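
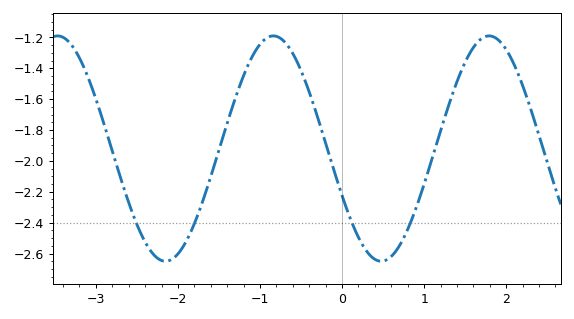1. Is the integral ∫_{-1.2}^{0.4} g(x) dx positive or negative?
negative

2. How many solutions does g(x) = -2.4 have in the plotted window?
4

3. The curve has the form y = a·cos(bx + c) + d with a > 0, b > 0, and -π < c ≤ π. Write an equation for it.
y = 0.73cos(2.4x + 2) - 1.92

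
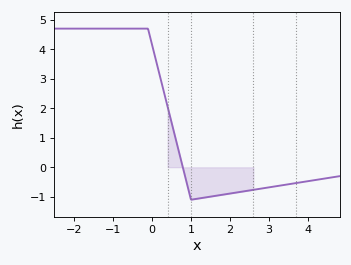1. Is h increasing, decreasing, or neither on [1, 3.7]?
increasing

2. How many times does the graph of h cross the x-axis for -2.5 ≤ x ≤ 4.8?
1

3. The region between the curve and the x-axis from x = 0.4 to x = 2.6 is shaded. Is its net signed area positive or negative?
negative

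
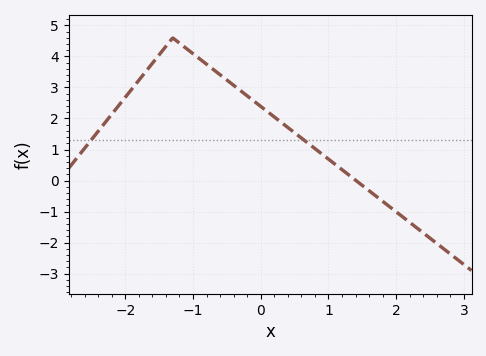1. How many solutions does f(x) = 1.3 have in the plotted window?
2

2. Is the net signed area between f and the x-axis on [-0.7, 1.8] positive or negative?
positive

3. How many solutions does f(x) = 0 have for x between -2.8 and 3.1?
1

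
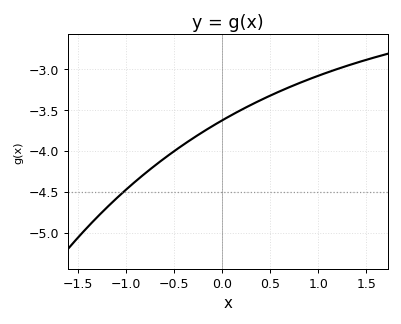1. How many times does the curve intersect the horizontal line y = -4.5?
1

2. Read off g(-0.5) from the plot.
-4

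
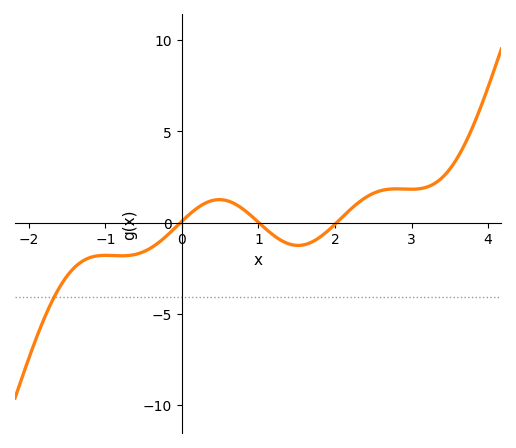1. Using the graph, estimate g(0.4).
1.21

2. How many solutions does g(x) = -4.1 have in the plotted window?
1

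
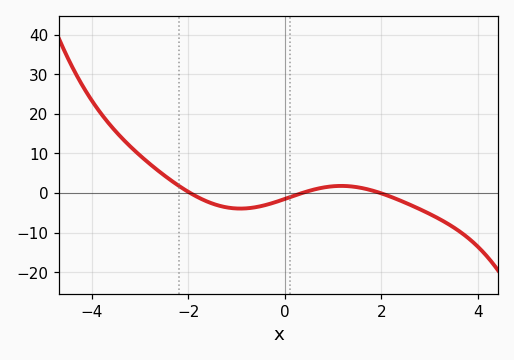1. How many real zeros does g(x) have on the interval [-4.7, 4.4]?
3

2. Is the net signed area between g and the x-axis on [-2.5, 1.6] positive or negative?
negative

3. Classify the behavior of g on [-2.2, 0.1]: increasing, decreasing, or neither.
neither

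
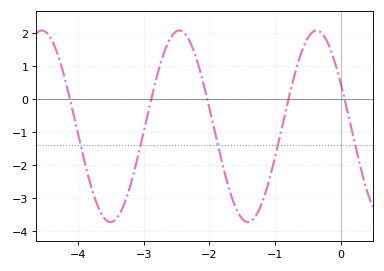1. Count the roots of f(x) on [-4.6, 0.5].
5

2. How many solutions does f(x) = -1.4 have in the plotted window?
5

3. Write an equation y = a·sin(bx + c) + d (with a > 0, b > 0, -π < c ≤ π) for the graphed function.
y = 2.91sin(3x + 2.7) - 0.82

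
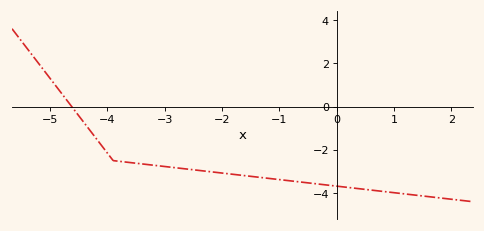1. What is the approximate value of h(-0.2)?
-3.6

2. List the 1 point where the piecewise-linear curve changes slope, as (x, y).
(-3.9, -2.5)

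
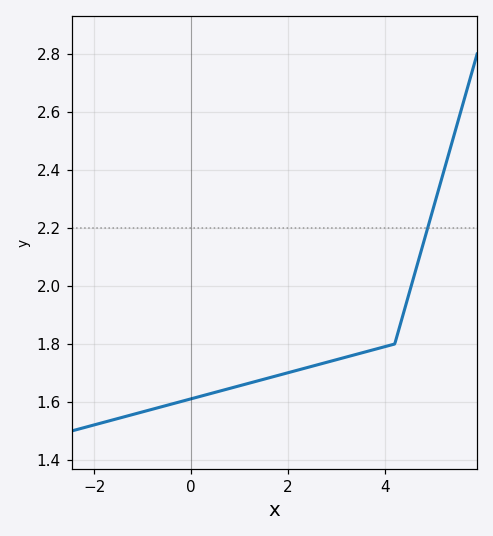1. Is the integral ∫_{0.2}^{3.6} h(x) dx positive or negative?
positive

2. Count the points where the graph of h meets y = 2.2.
1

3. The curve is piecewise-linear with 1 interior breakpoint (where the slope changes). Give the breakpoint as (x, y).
(4.2, 1.8)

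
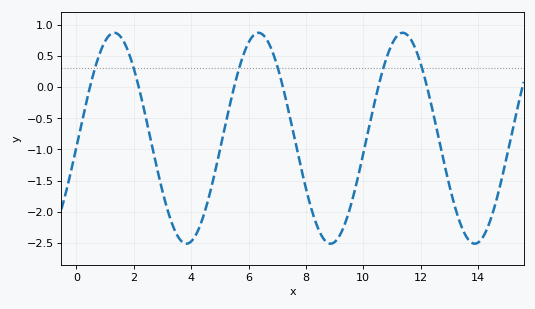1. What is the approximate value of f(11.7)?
0.75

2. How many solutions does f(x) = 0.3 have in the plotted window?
6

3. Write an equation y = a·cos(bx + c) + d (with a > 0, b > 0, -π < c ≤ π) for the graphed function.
y = 1.69cos(1.2x - 1.6) - 0.82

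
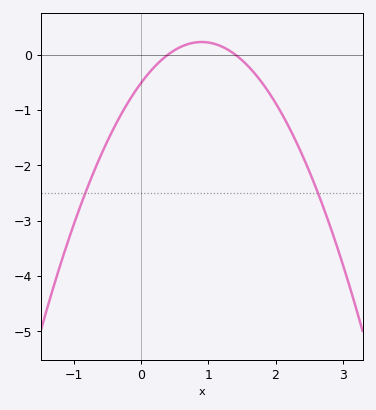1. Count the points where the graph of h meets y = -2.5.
2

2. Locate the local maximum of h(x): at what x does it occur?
0.9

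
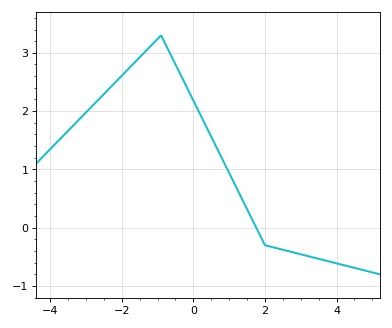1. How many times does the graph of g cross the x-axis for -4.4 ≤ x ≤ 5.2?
1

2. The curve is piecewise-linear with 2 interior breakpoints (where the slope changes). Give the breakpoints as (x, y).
(-0.9, 3.3); (2, -0.3)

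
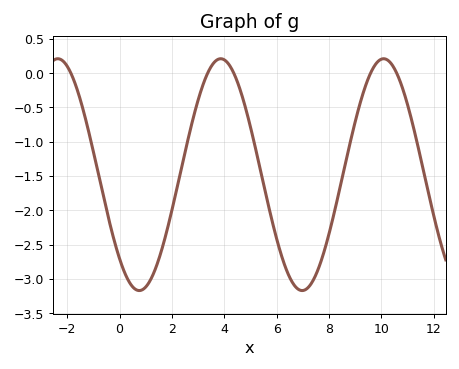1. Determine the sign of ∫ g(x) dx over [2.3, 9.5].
negative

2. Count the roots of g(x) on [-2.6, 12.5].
5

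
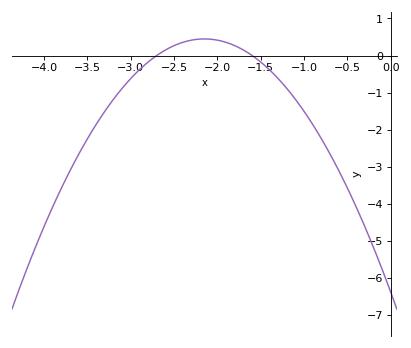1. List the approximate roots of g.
-2.7, -1.6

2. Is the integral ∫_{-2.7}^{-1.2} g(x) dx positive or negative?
positive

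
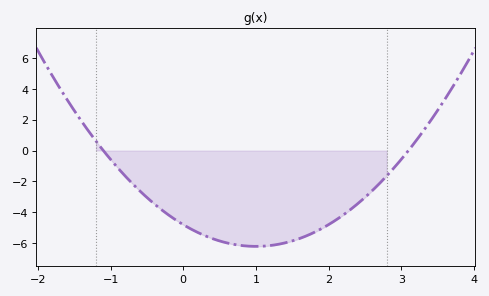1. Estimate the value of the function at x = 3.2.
0.6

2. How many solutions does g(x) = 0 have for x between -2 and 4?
2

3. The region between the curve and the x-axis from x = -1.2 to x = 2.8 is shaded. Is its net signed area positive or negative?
negative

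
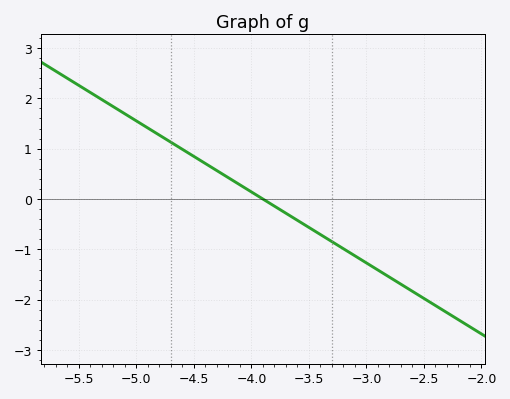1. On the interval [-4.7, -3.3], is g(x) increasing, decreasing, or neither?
decreasing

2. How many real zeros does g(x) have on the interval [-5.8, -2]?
1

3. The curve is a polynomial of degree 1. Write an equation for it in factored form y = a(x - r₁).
y = -1.41(x + 3.9)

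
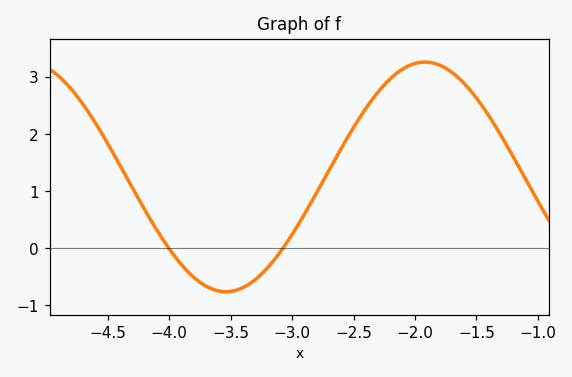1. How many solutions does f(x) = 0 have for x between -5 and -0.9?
2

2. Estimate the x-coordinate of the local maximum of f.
-1.92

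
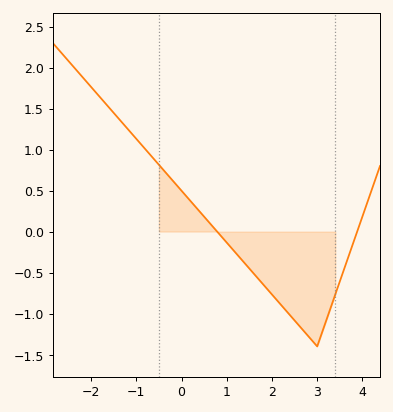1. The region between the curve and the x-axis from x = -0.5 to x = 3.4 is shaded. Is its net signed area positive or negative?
negative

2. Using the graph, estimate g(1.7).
-0.577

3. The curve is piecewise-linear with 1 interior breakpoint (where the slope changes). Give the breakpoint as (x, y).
(3, -1.4)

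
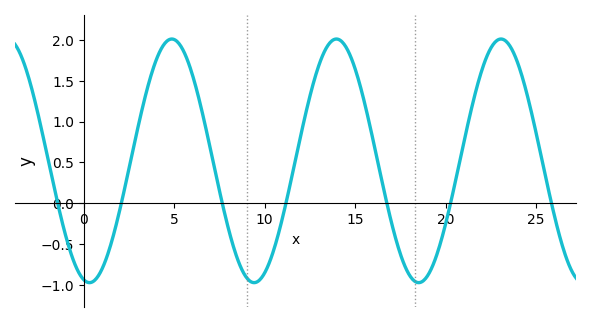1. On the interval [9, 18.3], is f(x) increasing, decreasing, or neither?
neither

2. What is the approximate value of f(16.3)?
0.45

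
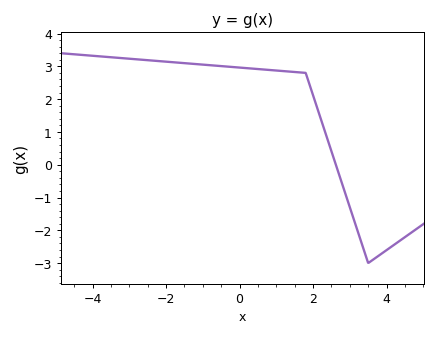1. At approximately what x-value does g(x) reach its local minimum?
3.6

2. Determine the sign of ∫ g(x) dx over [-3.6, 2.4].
positive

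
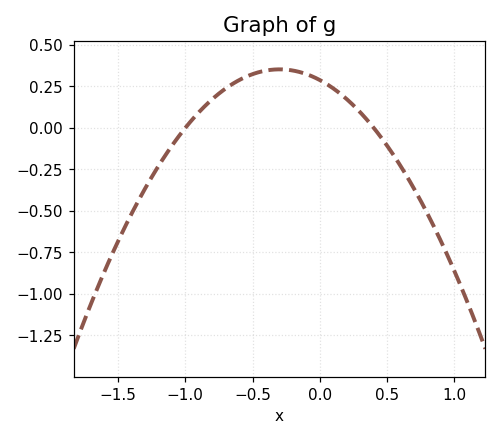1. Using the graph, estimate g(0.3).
0.1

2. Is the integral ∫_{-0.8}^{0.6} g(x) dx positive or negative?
positive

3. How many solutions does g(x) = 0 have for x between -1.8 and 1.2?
2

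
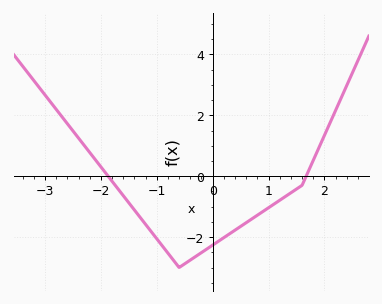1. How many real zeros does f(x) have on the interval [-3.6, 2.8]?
2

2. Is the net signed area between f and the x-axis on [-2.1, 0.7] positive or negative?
negative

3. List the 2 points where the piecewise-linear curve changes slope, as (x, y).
(-0.6, -3); (1.6, -0.3)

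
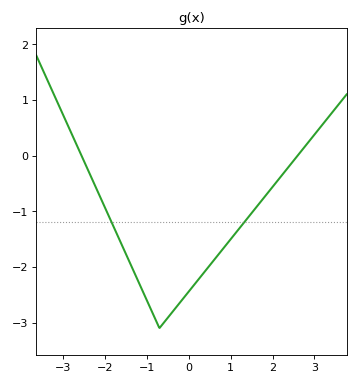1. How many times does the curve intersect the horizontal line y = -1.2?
2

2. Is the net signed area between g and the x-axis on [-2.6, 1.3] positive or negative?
negative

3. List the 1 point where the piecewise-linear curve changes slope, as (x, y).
(-0.7, -3.1)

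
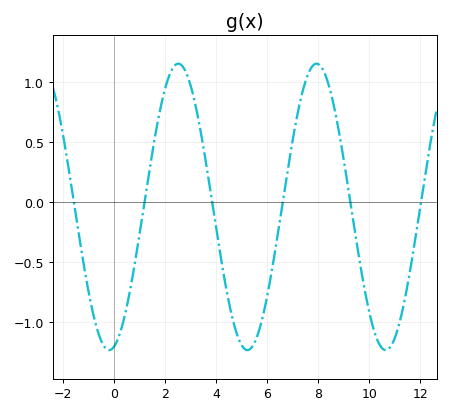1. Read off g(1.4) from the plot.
0.3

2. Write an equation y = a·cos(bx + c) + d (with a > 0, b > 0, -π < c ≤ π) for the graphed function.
y = 1.19cos(1.2x - 2.9) - 0.04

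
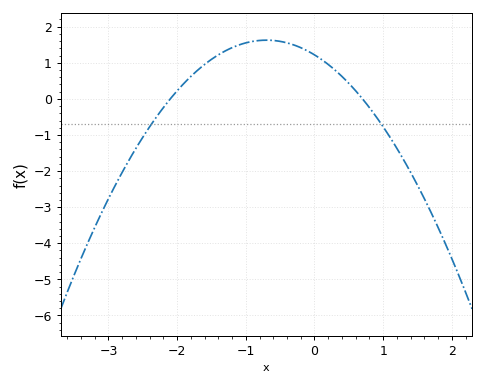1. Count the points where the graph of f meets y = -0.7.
2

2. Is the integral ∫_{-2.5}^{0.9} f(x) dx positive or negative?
positive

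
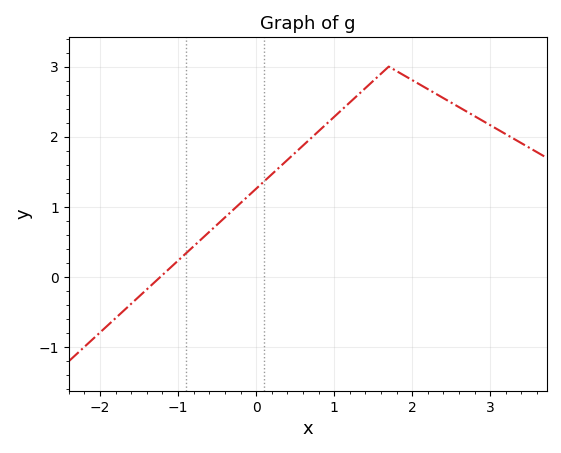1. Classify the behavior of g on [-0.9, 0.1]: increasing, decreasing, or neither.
increasing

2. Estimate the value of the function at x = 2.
2.81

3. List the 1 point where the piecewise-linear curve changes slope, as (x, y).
(1.7, 3)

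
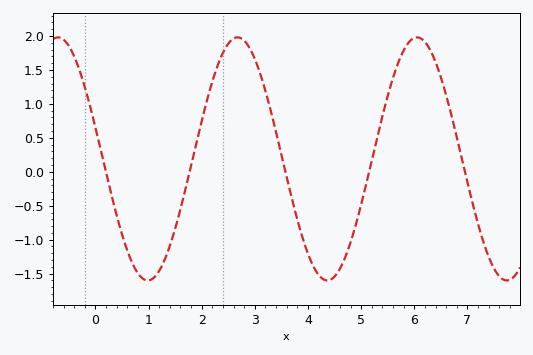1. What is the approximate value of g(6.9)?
0.2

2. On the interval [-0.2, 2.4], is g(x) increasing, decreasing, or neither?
neither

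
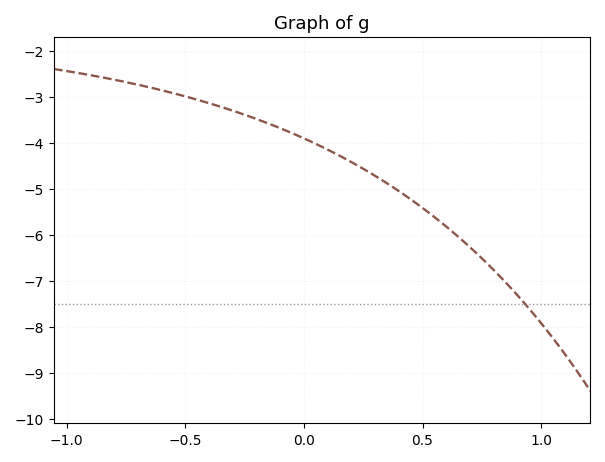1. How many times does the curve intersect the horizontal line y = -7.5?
1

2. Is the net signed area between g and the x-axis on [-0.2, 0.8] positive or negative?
negative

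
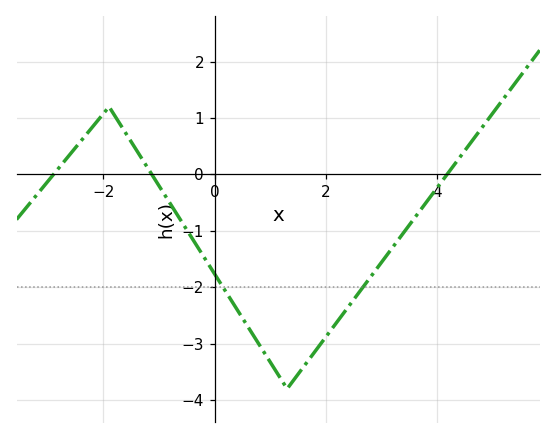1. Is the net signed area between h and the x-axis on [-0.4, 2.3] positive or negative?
negative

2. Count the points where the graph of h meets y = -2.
2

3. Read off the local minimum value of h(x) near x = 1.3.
-3.8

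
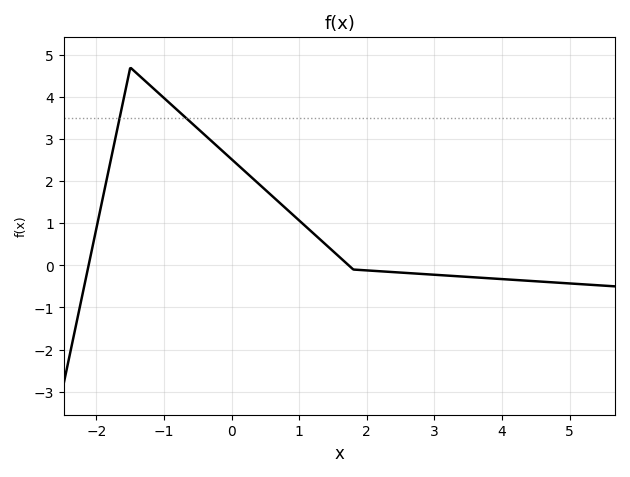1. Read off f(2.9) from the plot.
-0.213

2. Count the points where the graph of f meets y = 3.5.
2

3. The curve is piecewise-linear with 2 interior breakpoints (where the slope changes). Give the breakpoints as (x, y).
(-1.5, 4.7); (1.8, -0.1)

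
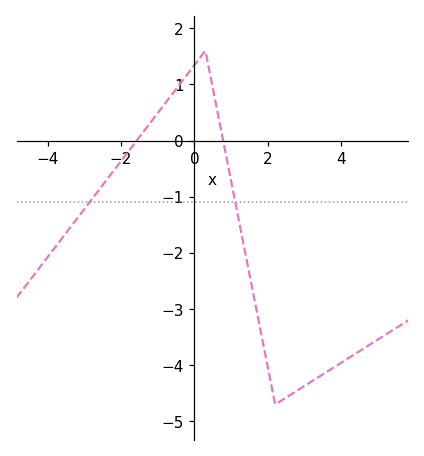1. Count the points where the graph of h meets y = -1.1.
2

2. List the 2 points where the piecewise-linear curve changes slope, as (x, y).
(0.3, 1.6); (2.2, -4.7)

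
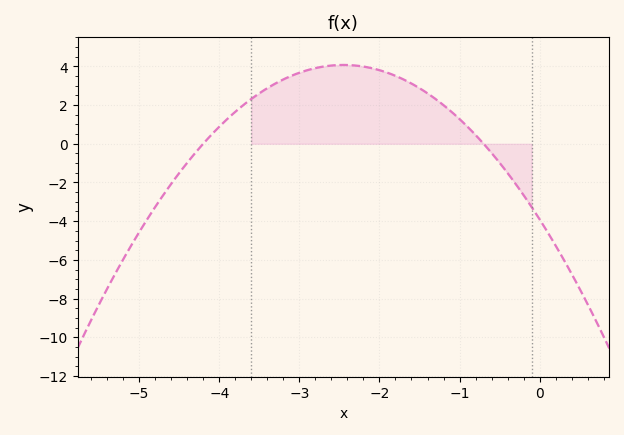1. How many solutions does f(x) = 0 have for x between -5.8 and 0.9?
2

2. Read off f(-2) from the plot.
3.8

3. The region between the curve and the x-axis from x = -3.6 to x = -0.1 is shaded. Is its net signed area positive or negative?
positive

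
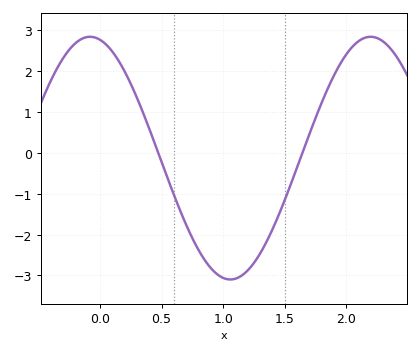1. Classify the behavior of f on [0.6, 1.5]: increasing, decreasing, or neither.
neither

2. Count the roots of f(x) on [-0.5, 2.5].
2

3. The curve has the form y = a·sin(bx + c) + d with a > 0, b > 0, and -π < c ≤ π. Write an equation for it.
y = 2.97sin(2.8x + 1.8) - 0.13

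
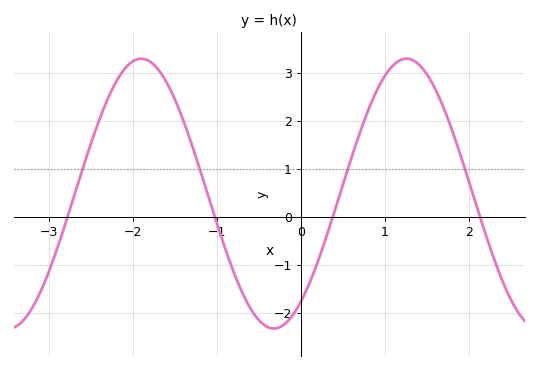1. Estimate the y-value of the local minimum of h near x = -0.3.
-2.3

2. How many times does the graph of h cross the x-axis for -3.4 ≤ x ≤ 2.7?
4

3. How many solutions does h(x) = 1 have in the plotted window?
4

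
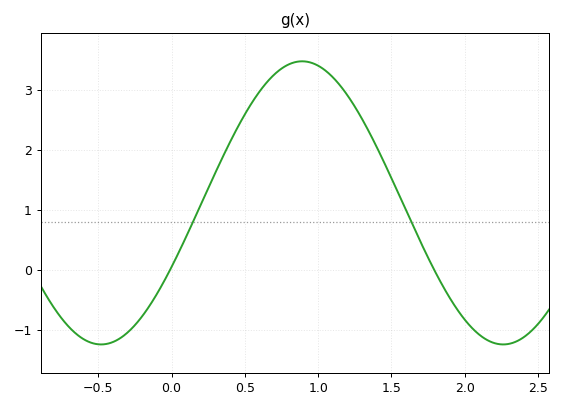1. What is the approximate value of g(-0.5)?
-1.2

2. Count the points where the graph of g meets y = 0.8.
2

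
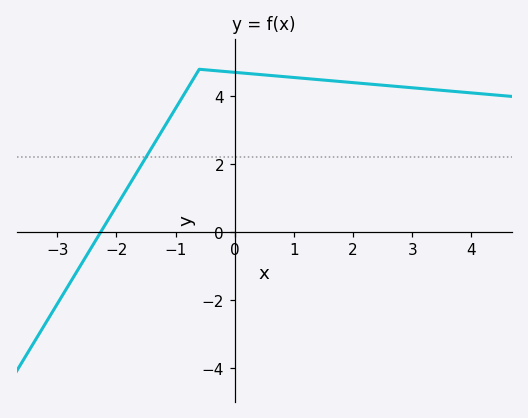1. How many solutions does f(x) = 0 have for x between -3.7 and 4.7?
1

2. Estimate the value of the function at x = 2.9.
4.2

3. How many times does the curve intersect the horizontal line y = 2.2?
1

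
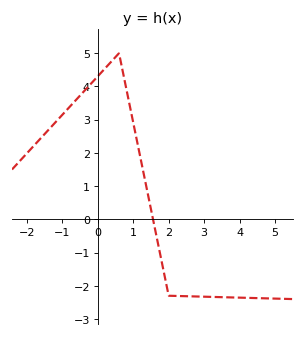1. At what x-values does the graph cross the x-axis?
1.6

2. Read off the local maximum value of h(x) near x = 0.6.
5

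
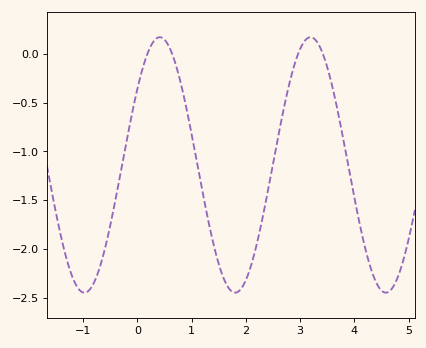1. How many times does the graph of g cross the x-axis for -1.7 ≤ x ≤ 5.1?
4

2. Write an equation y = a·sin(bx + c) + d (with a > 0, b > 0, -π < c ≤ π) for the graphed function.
y = 1.31sin(2.26x + 0.64) - 1.14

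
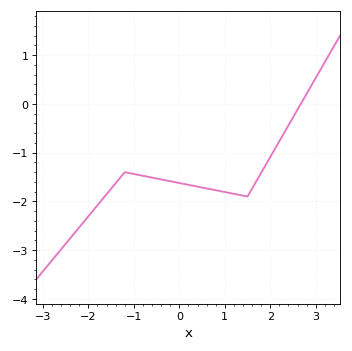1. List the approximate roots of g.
2.67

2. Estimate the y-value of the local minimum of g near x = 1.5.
-1.9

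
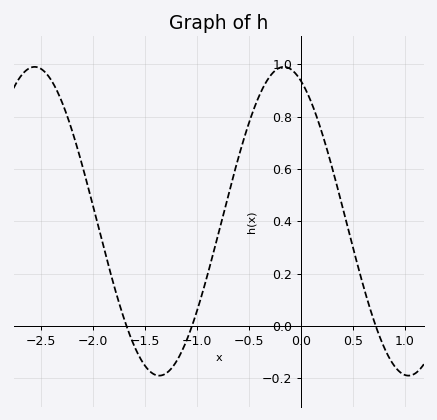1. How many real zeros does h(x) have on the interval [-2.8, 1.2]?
3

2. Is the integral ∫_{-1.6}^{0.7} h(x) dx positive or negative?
positive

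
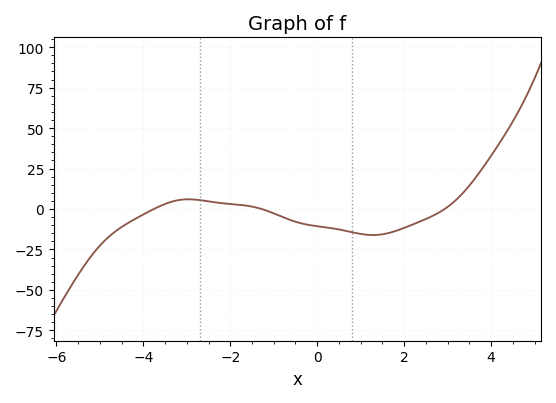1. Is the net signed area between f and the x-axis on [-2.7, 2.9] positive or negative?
negative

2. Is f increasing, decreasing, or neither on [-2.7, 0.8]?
decreasing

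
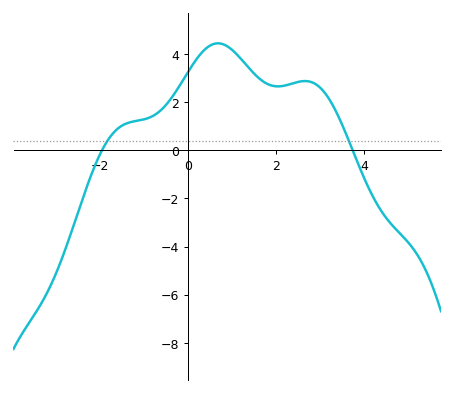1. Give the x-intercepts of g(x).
-1.95, 3.75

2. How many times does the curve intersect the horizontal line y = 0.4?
2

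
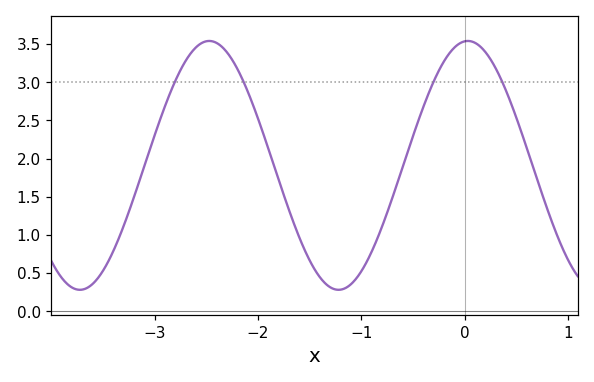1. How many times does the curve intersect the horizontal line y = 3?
4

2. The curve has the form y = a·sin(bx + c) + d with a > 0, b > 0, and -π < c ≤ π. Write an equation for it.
y = 1.63sin(2.5x + 1.5) + 1.91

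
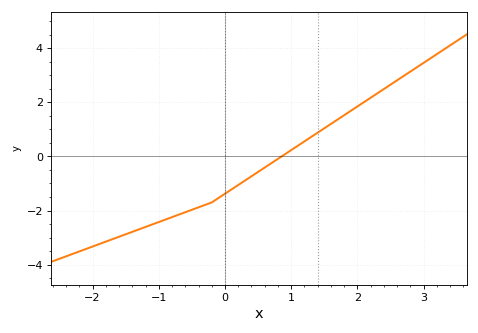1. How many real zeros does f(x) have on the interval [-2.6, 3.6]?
1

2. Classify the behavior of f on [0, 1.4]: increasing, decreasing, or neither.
increasing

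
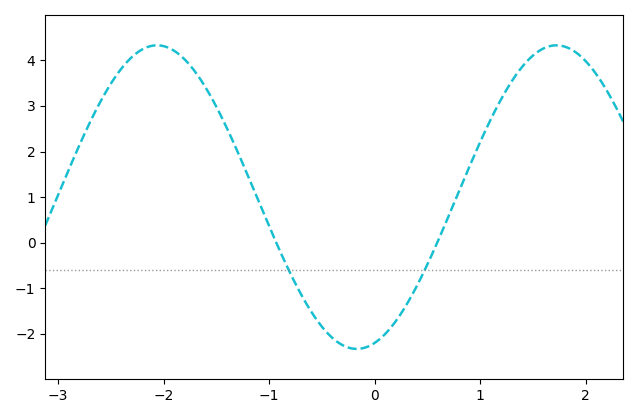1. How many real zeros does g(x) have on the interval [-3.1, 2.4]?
2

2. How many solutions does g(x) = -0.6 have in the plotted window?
2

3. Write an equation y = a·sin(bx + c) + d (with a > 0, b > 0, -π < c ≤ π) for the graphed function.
y = 3.33sin(1.7x - 1.3) + 1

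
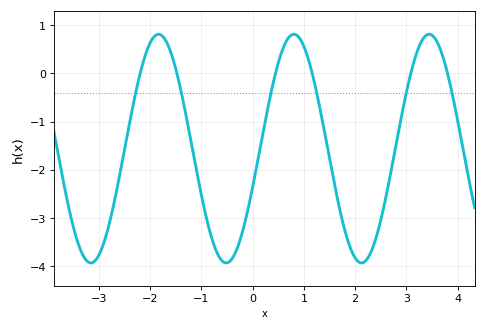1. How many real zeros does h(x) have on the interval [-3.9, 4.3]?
6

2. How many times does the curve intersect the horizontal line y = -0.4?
6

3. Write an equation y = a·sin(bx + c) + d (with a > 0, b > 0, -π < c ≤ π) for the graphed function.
y = 2.37sin(2.4x - 0.34) - 1.56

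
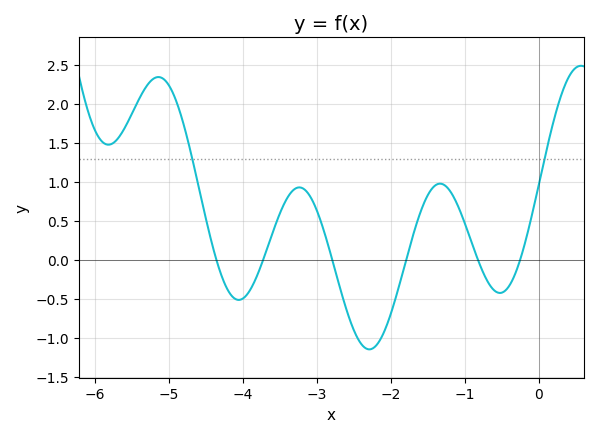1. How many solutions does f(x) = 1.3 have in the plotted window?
2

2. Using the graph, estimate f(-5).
2.25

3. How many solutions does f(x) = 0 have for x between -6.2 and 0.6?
6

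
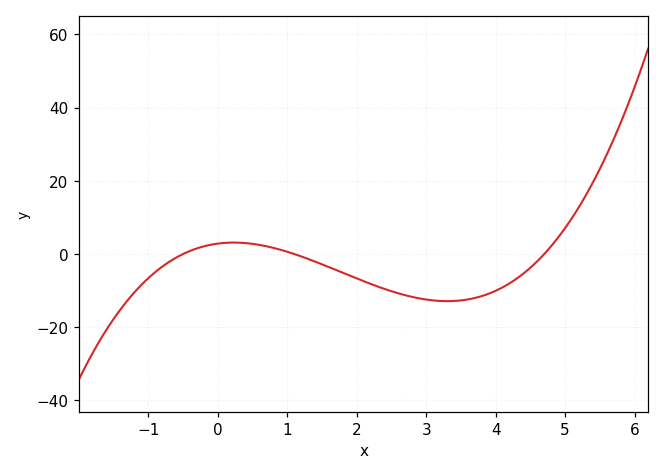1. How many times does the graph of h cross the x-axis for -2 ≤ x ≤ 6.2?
3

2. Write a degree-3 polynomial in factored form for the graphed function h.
y = 1.1(x + 0.5)(x - 1.1)(x - 4.7)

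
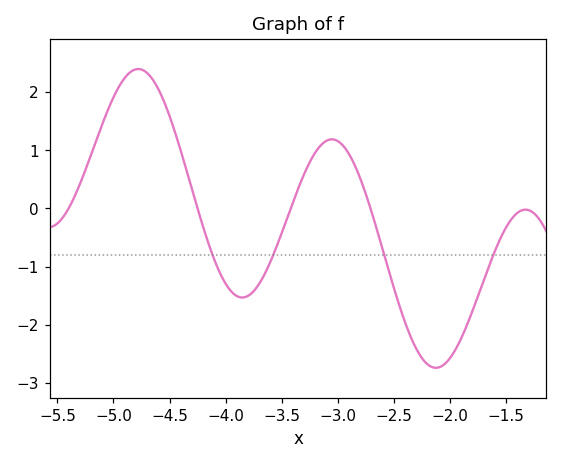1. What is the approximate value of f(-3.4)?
0.1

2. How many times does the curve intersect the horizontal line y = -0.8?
4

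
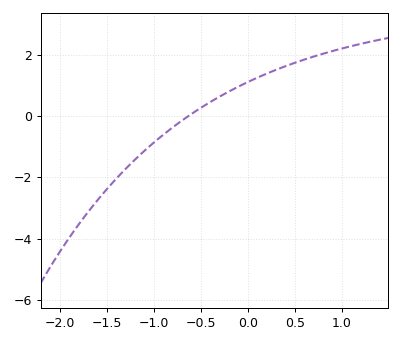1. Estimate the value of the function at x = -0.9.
-0.607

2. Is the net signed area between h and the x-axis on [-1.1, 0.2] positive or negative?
positive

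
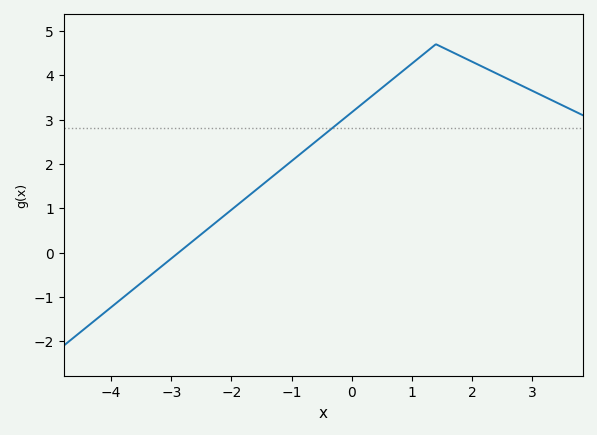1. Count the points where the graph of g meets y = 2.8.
1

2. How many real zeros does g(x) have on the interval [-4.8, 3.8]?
1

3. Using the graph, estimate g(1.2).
4.48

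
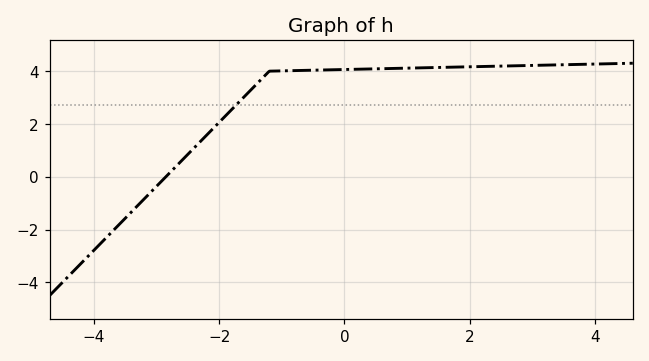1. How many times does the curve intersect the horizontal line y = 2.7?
1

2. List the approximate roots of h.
-2.8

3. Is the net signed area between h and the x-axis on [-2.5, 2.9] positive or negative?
positive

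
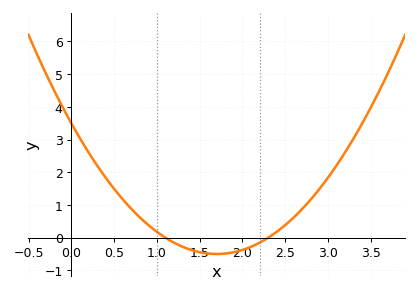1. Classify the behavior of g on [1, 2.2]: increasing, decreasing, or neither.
neither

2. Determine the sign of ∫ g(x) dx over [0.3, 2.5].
positive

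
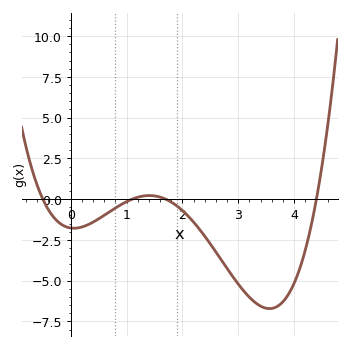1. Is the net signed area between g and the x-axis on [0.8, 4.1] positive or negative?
negative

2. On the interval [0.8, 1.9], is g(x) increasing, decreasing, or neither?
neither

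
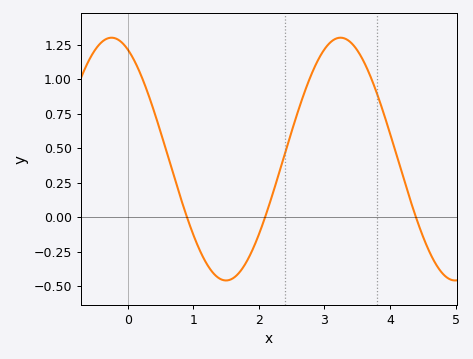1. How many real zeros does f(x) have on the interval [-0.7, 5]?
3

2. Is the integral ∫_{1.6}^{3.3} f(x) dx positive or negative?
positive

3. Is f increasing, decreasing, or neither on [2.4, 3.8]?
neither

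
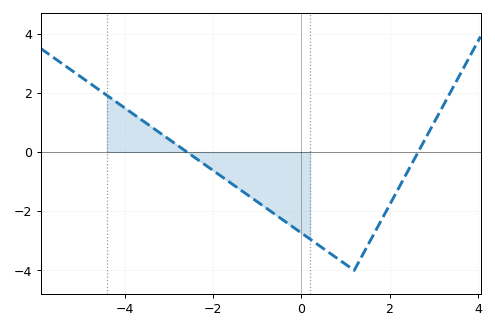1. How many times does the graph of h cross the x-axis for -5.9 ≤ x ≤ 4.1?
2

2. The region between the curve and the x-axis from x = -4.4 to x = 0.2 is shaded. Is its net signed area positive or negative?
negative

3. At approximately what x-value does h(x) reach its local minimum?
1.2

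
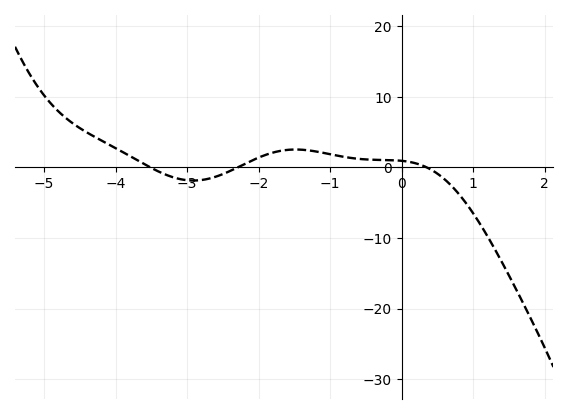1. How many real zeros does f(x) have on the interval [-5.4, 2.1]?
3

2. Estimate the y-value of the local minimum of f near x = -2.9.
-1.85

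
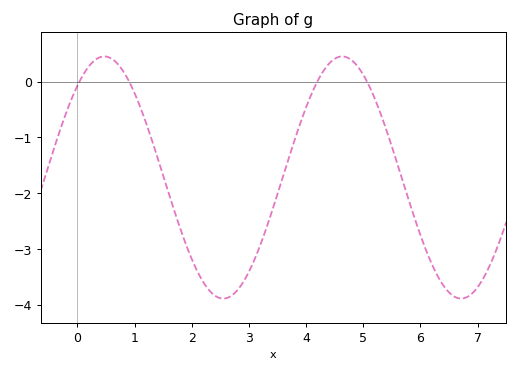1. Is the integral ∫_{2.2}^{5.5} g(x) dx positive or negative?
negative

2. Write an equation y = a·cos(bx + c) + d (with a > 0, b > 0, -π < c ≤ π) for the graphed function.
y = 2.17cos(1.5x - 0.71) - 1.72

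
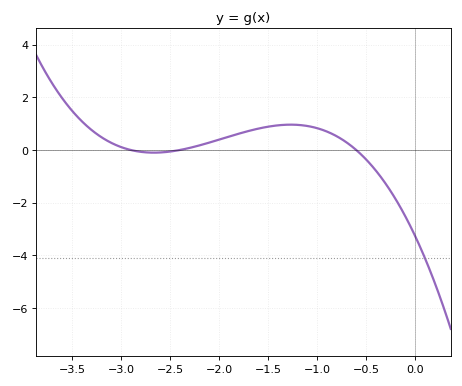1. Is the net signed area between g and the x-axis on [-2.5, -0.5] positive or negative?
positive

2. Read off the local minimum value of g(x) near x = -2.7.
-0.2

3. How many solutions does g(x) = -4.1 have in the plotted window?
1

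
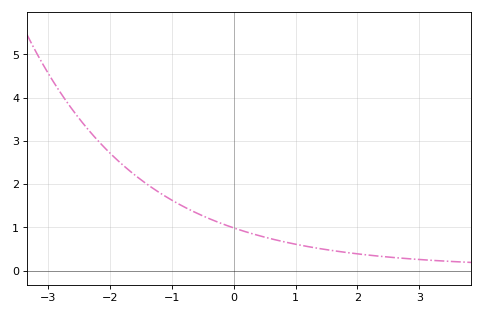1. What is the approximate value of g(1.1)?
0.584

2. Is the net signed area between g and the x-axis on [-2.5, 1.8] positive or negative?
positive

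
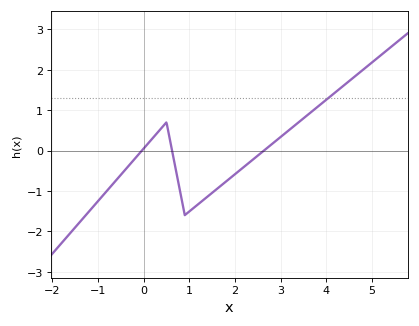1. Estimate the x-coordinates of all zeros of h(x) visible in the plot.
0, 0.6, 2.6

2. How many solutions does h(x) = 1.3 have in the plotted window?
1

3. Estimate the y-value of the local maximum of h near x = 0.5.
0.7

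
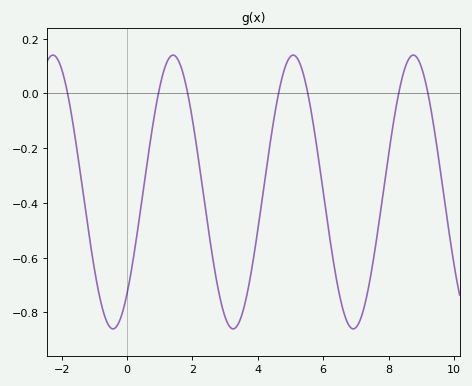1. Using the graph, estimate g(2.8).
-0.721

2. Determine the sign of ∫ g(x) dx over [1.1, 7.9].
negative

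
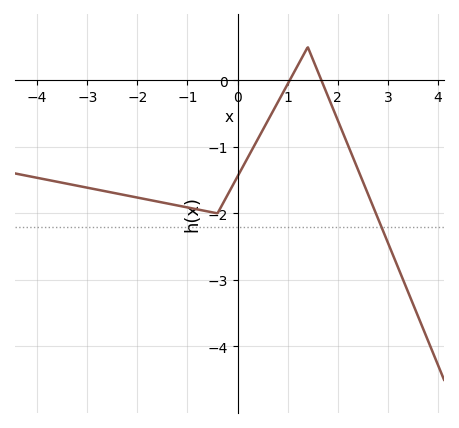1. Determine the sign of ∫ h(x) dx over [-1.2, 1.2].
negative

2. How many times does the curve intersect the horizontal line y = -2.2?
1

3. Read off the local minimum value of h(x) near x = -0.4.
-2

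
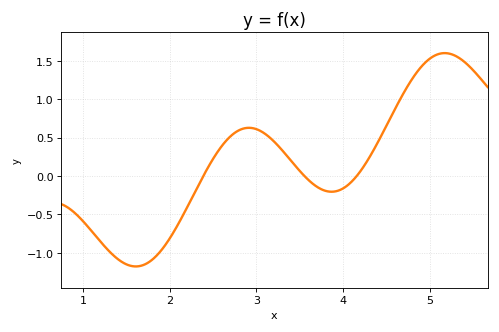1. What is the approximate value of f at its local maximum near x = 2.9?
0.65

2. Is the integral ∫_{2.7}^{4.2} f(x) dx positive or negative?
positive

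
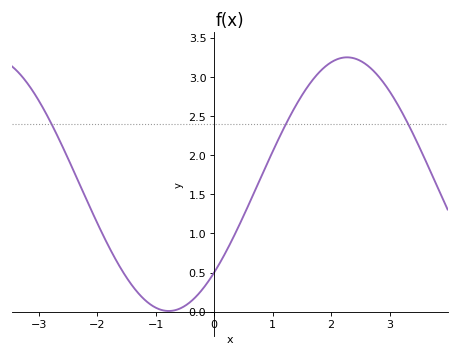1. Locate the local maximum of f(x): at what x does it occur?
2.3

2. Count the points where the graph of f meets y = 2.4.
3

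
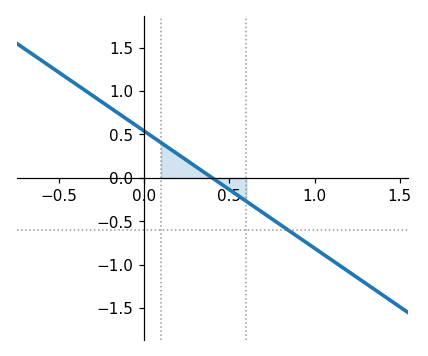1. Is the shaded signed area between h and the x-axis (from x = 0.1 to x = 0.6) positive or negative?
positive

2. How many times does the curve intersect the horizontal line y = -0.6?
1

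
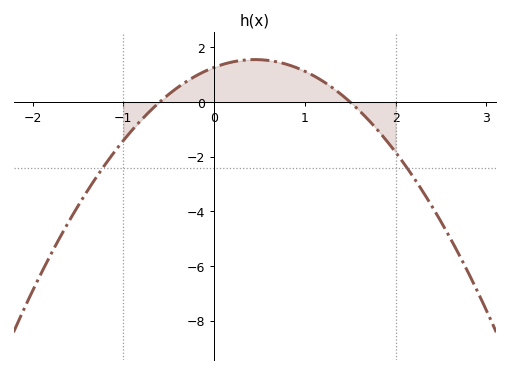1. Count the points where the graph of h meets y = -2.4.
2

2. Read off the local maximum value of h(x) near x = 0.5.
1.55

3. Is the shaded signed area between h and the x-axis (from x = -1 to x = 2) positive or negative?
positive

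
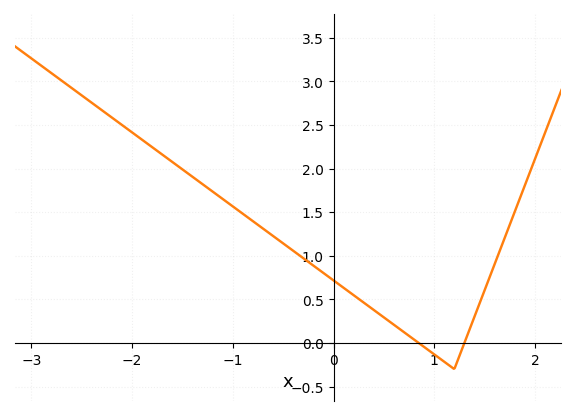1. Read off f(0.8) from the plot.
0.05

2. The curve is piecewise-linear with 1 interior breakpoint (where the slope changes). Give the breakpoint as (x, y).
(1.2, -0.3)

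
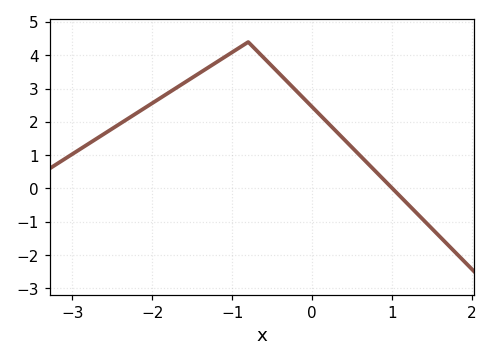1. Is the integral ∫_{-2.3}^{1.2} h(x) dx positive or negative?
positive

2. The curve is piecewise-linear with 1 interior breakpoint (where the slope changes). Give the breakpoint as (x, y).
(-0.8, 4.4)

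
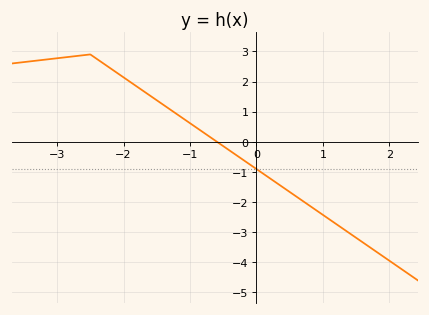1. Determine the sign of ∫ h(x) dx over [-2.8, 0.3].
positive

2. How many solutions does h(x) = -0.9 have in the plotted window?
1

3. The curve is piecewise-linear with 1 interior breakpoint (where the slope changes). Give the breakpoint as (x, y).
(-2.5, 2.9)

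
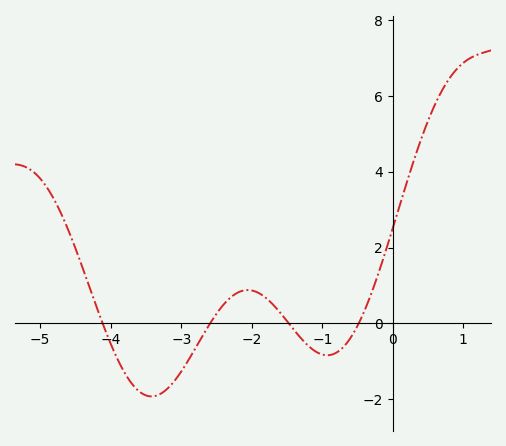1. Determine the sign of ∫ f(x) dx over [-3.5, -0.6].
negative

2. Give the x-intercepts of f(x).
-4.11, -2.59, -1.47, -0.484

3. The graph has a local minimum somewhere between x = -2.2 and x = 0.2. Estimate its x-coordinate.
-0.931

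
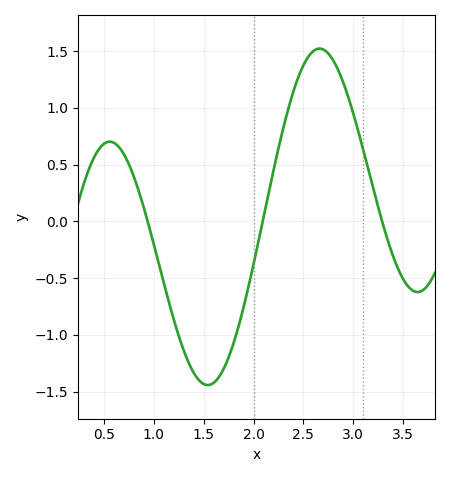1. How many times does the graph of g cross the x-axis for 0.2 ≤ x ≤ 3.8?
3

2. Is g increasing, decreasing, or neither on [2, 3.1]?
neither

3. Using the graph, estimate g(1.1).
-0.55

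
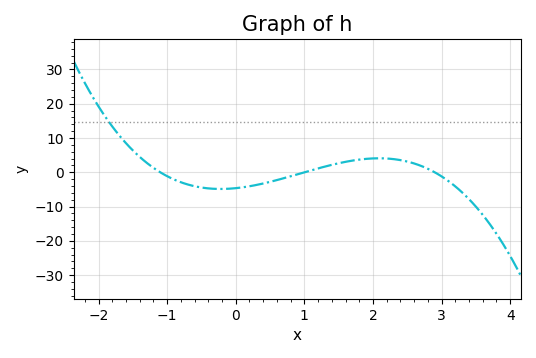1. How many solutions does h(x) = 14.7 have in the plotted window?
1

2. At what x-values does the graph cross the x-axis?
-1.1, 1, 2.9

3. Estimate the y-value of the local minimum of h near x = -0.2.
-4.86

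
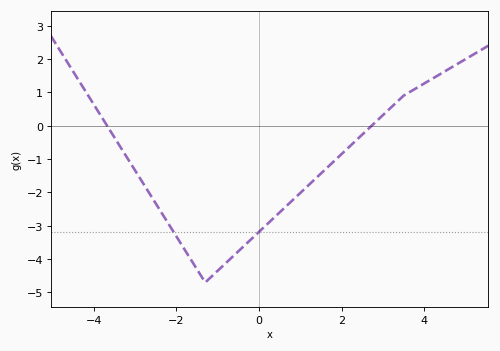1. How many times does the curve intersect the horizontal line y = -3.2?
2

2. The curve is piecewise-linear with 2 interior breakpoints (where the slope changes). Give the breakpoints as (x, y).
(-1.3, -4.7); (3.5, 0.9)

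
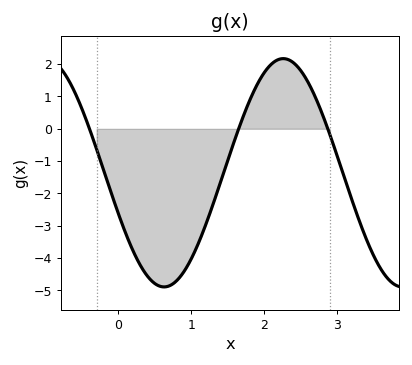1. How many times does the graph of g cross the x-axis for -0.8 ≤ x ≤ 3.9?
3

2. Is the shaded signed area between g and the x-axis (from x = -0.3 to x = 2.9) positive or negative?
negative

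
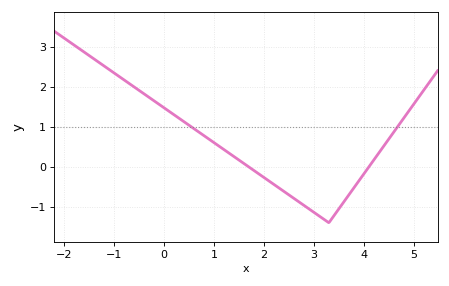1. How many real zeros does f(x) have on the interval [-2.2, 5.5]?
2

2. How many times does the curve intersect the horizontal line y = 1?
2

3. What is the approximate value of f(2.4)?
-0.617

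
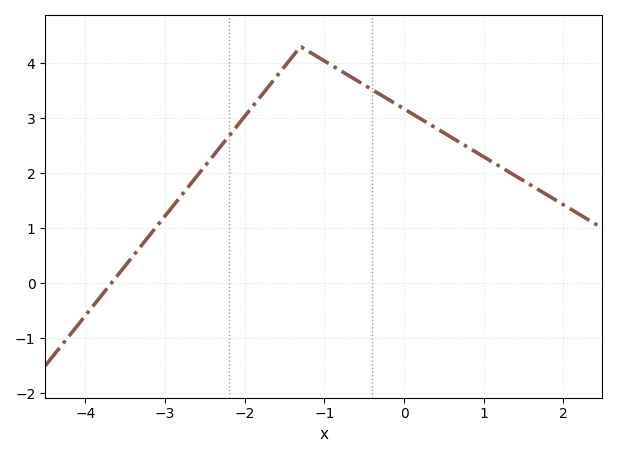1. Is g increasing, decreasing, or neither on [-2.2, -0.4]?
neither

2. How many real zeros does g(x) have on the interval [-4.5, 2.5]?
1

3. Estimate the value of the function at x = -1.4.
4.1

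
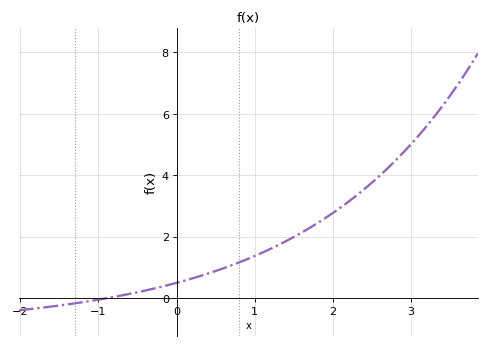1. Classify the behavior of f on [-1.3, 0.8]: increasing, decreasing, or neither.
increasing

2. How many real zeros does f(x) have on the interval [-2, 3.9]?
1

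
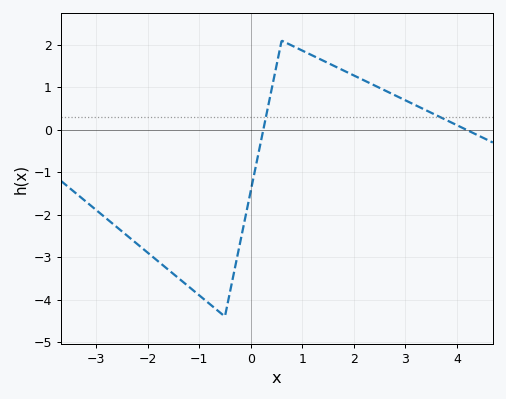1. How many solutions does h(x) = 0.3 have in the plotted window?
2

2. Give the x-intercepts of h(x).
0.2, 4.2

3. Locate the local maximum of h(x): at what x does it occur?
0.6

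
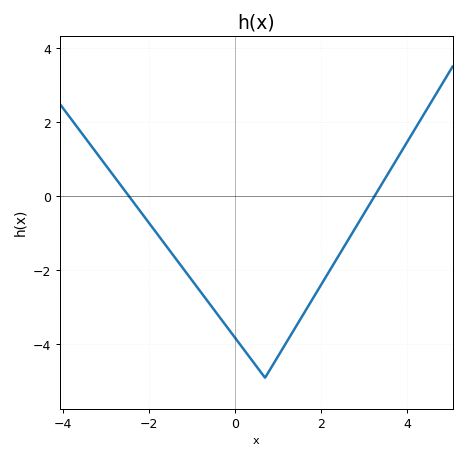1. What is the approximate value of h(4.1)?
1.6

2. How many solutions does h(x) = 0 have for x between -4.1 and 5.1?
2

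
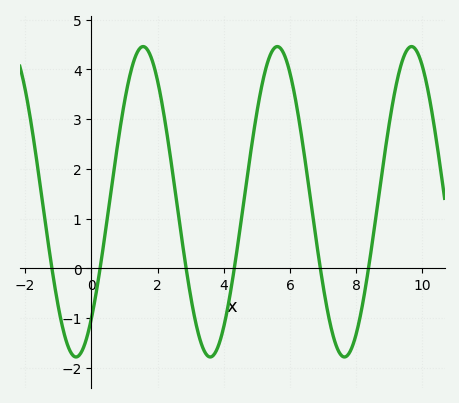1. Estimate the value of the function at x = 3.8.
-1.6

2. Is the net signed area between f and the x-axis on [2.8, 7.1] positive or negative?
positive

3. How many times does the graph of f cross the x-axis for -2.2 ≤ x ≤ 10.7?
6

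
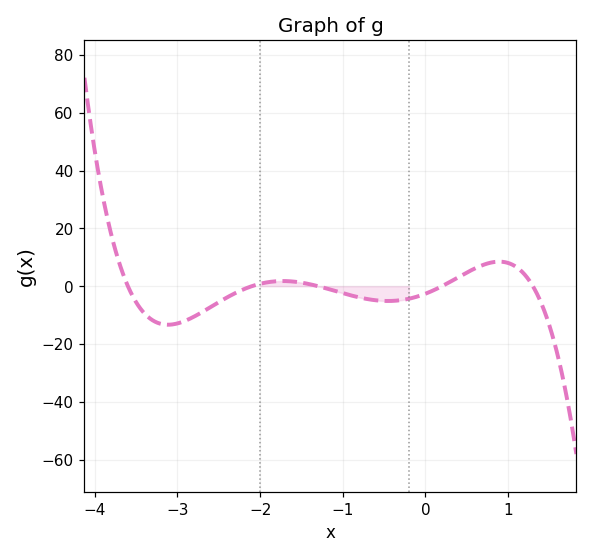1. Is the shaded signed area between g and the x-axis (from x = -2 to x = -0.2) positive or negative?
negative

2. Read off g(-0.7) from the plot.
-4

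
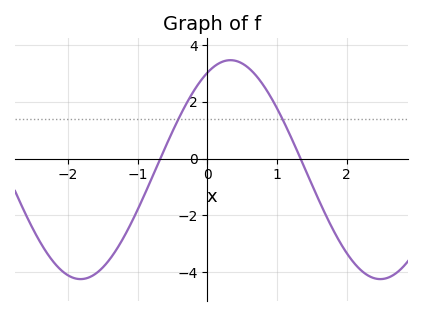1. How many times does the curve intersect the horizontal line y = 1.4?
2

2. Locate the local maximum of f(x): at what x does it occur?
0.3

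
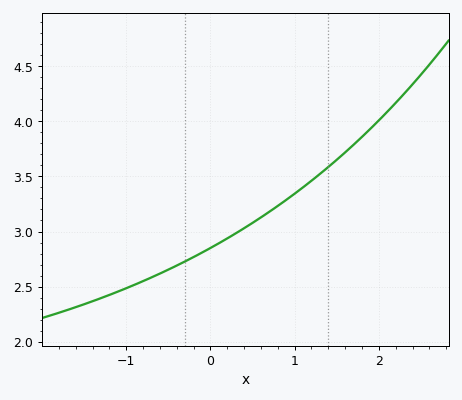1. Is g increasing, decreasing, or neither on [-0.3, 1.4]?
increasing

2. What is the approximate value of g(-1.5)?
2.35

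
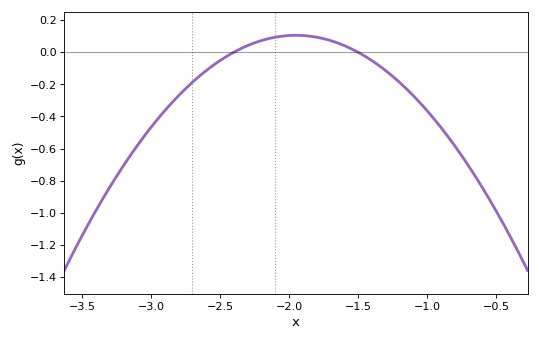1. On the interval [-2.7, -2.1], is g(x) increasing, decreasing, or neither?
increasing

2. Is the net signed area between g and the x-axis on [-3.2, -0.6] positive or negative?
negative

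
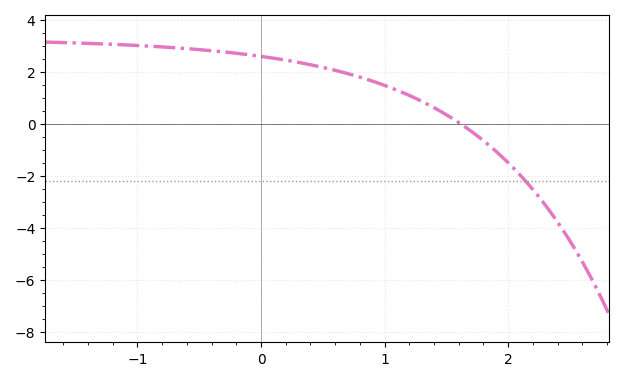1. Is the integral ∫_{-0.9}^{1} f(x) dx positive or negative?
positive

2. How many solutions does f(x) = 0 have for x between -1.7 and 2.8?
1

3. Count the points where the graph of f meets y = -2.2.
1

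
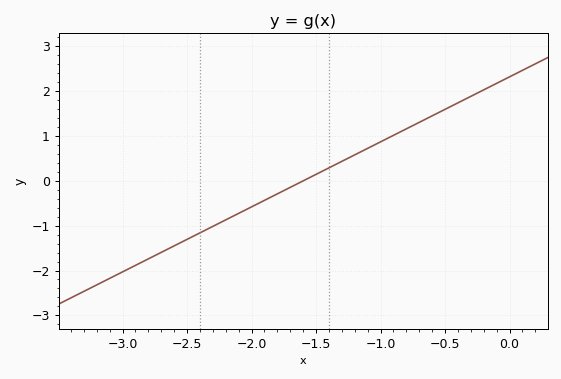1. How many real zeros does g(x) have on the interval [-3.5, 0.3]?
1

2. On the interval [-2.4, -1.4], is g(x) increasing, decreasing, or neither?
increasing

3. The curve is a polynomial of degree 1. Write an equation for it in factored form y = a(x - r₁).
y = 1.45(x + 1.6)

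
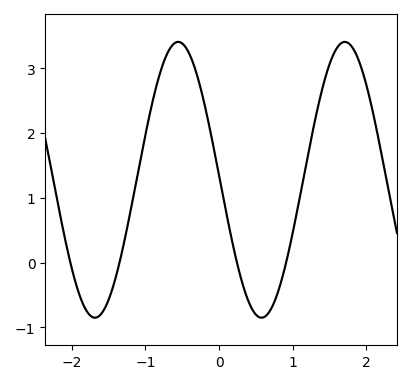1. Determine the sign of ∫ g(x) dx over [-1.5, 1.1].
positive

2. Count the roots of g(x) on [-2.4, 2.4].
4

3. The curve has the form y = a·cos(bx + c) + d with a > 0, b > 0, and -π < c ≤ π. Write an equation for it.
y = 2.13cos(2.8x + 1.5) + 1.28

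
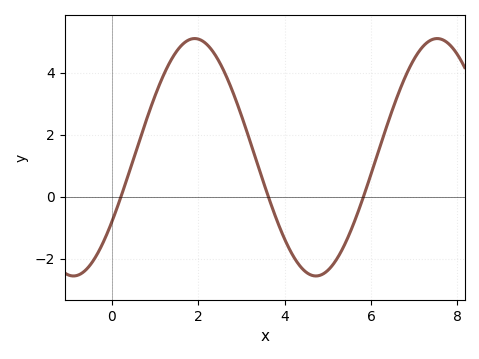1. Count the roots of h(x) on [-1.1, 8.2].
3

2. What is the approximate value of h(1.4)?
4.4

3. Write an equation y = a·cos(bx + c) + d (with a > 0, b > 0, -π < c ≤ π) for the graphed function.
y = 3.83cos(1.1x - 2.2) + 1.27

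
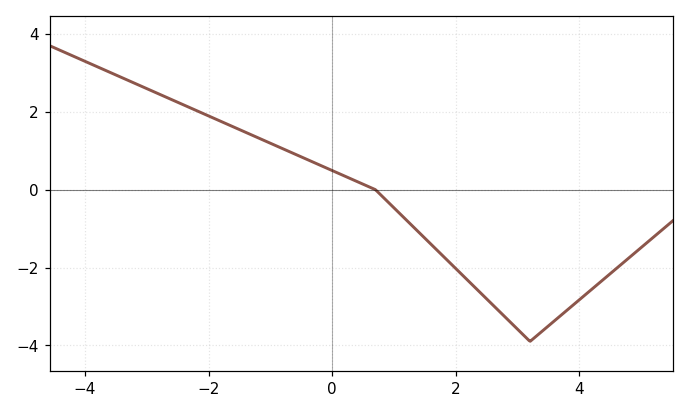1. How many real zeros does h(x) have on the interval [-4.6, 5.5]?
1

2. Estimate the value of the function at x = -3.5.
2.95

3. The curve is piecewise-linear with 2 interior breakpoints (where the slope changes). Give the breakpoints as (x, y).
(0.7, 0); (3.2, -3.9)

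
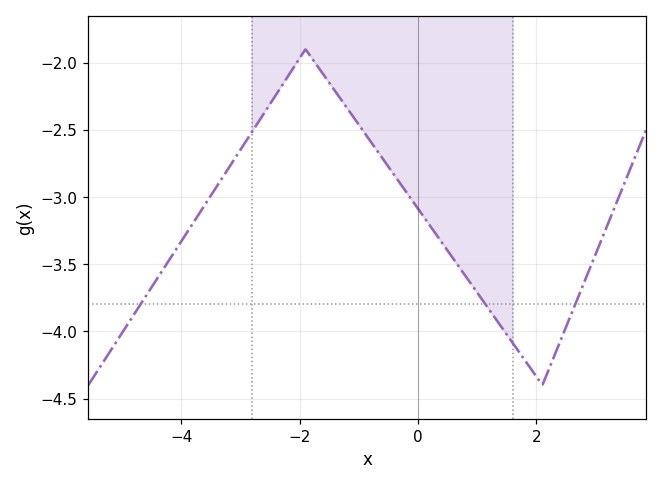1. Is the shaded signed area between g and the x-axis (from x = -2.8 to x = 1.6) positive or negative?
negative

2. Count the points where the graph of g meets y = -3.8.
3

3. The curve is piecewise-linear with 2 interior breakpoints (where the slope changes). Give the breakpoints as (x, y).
(-1.9, -1.9); (2.1, -4.4)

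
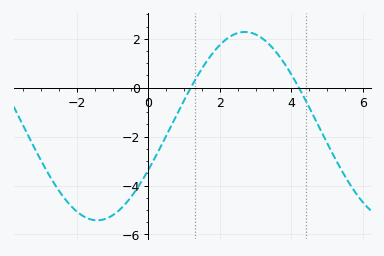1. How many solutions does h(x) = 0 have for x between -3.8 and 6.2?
2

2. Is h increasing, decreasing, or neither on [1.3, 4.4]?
neither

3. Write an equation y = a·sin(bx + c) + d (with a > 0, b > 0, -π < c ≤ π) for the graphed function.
y = 3.85sin(0.76x - 0.48) - 1.57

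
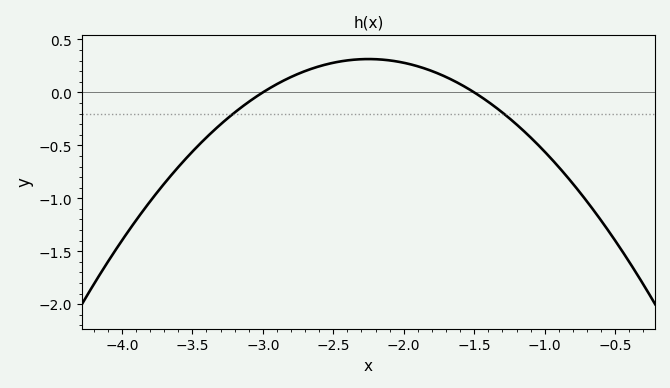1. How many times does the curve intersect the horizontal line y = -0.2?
2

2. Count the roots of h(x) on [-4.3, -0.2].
2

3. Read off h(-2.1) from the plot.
0.3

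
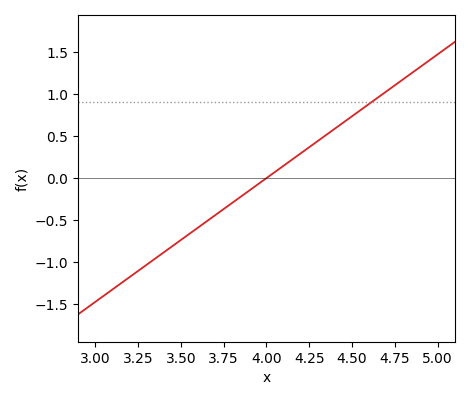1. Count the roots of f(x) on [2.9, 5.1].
1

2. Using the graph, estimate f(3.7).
-0.441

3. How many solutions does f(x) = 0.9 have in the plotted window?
1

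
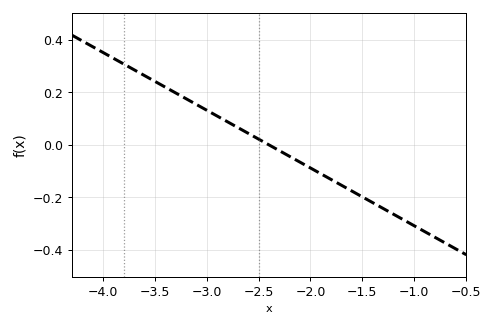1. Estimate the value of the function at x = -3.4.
0.22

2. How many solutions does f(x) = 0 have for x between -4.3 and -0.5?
1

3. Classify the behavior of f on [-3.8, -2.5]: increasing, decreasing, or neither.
decreasing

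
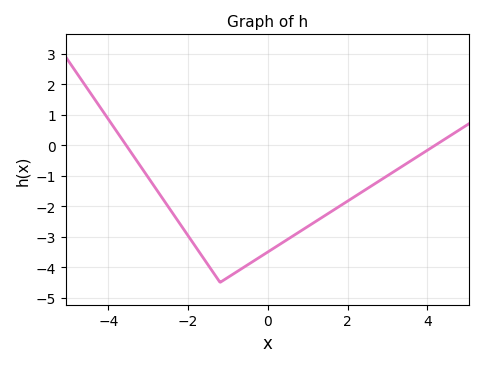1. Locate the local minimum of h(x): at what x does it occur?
-1.2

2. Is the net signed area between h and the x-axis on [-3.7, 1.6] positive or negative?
negative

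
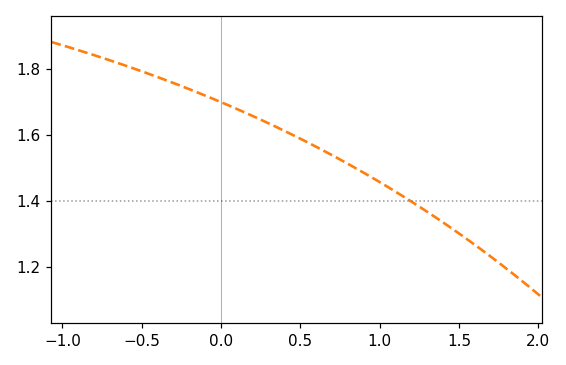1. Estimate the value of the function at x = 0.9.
1.48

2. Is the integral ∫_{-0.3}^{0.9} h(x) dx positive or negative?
positive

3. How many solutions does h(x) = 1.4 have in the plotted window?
1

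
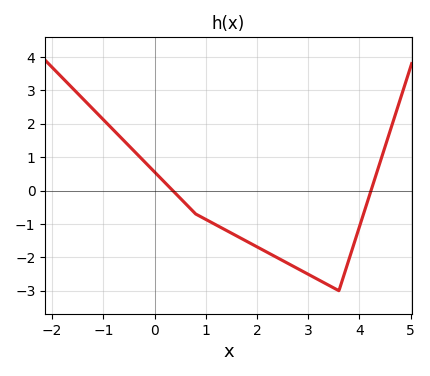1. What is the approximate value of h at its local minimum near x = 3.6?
-3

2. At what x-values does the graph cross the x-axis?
0.4, 4.2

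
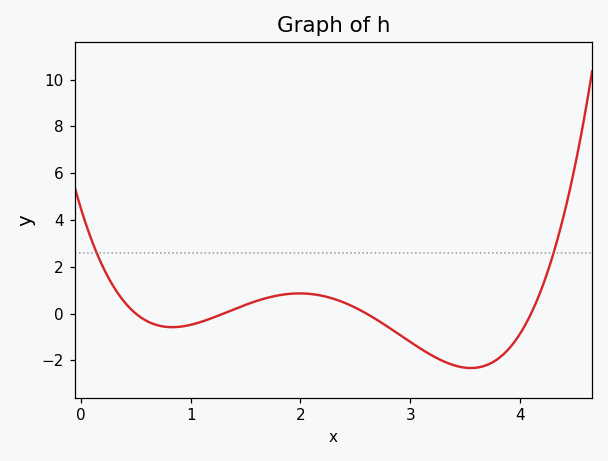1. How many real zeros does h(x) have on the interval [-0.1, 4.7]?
4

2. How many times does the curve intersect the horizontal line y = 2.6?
2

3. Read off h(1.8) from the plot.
0.8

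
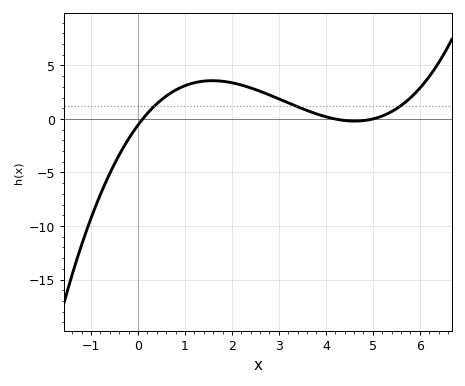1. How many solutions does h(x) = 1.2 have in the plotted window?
3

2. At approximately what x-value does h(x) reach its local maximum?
1.6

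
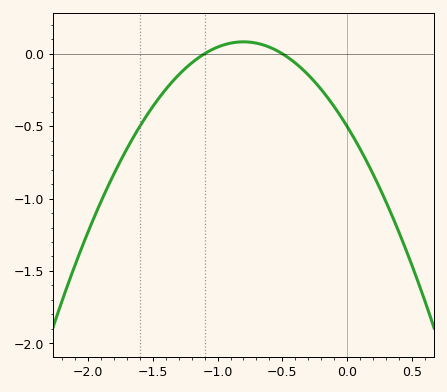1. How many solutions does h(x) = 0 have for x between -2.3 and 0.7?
2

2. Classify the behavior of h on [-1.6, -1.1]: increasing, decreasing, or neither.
increasing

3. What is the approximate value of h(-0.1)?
-0.364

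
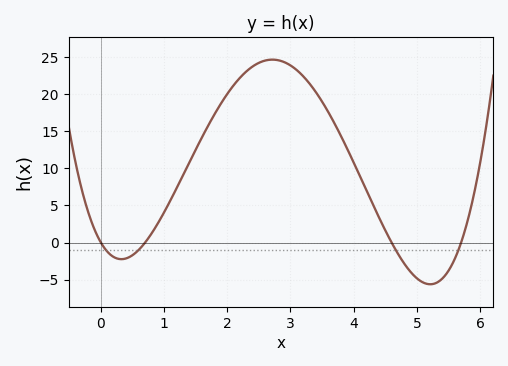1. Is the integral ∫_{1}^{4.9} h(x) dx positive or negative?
positive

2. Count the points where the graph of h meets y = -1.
4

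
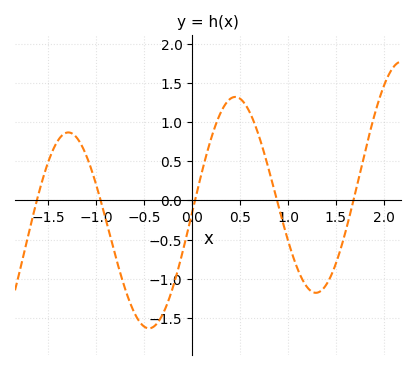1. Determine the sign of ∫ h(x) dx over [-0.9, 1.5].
negative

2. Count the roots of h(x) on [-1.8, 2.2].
5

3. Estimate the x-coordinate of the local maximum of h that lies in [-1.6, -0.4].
-1.29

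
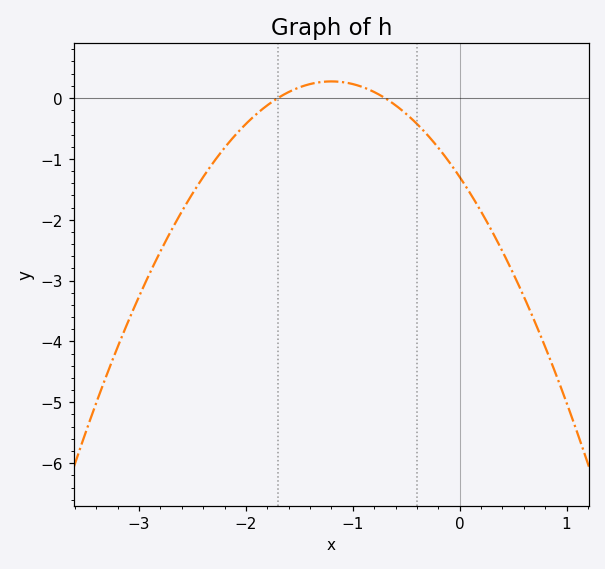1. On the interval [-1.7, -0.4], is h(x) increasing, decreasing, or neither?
neither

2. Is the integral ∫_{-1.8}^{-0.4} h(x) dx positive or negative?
positive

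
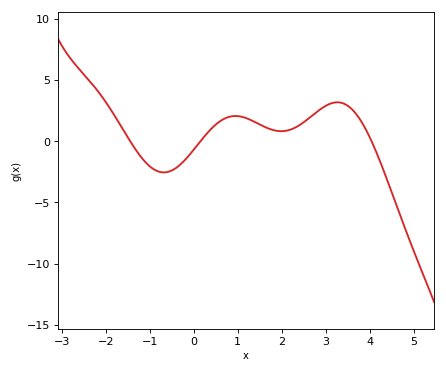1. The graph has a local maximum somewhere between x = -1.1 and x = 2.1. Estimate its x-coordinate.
0.945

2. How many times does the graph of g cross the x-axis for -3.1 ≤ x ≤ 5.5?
3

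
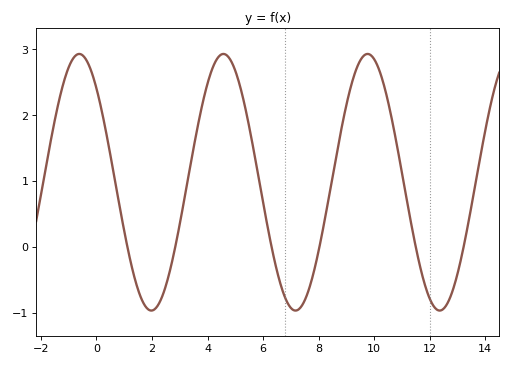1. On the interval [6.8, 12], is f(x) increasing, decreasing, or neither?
neither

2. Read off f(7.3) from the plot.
-0.945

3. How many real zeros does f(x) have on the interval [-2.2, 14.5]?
6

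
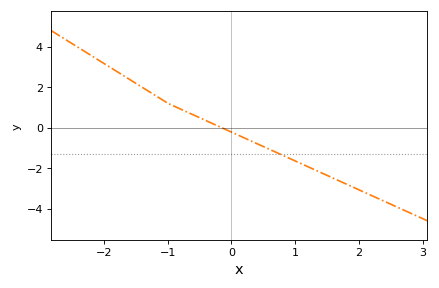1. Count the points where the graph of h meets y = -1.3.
1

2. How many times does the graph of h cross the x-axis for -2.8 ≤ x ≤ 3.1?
1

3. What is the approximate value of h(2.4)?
-3.6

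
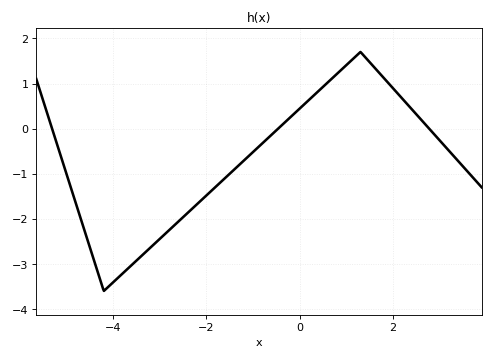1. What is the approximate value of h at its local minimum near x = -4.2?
-3.6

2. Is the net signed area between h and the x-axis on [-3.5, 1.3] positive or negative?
negative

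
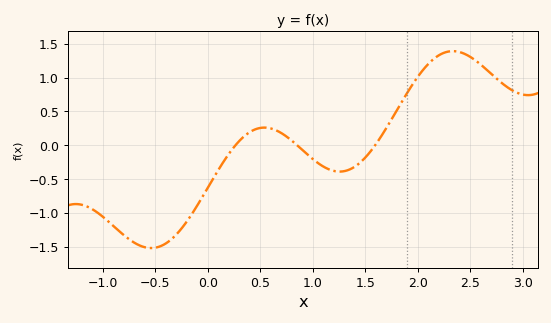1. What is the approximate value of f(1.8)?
0.514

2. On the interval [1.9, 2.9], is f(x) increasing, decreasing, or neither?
neither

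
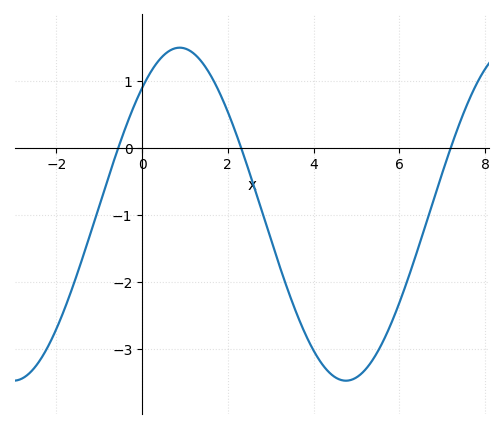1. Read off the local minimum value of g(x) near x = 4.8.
-3.47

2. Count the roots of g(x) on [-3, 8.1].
3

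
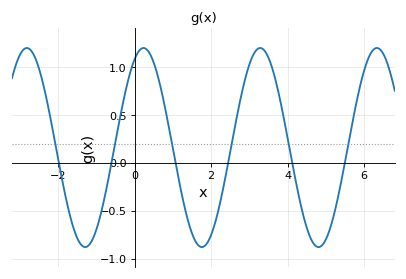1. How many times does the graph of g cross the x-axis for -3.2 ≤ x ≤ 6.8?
6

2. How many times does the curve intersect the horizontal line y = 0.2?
6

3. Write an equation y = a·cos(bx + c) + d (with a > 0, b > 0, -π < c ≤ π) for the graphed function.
y = 1.04cos(2.06x - 0.48) + 0.16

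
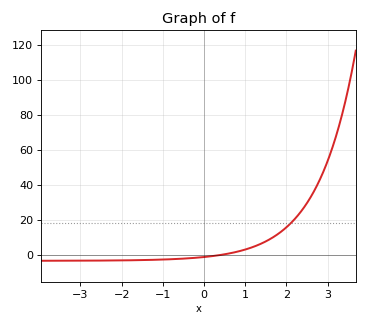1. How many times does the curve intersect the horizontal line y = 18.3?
1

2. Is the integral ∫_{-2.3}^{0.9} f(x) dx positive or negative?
negative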